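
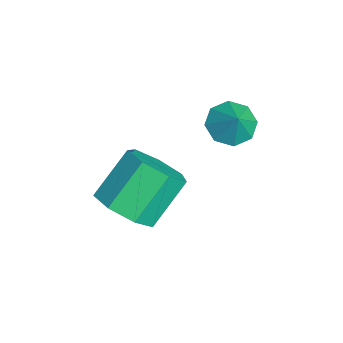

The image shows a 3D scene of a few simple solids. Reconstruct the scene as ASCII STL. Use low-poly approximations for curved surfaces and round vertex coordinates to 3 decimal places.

solid 
facet normal -0.611 -0.103 -0.785
outer loop
vertex 2.498 3.261 0.711
vertex 2.075 2.687 1.116
vertex 2.026 3.503 1.047
endloop
endfacet
facet normal 0.561 0.800 0.213
outer loop
vertex 2.498 3.261 0.711
vertex 2.026 3.503 1.047
vertex 2.705 2.793 1.924
endloop
endfacet
facet normal -0.612 -0.103 -0.784
outer loop
vertex 2.026 3.503 1.047
vertex 2.075 2.687 1.116
vertex 1.583 3.266 1.424
endloop
endfacet
facet normal 0.074 0.802 0.592
outer loop
vertex 2.026 3.503 1.047
vertex 1.583 3.266 1.424
vertex 2.705 2.793 1.924
endloop
endfacet
facet normal -0.612 -0.102 -0.784
outer loop
vertex 1.583 3.266 1.424
vertex 2.075 2.687 1.116
vertex 1.428 2.691 1.62
endloop
endfacet
facet normal -0.243 0.371 0.896
outer loop
vertex 1.583 3.266 1.424
vertex 1.428 2.691 1.62
vertex 2.705 2.793 1.924
endloop
endfacet
facet normal -0.612 -0.101 -0.785
outer loop
vertex 1.428 2.691 1.62
vertex 2.075 2.687 1.116
vertex 1.652 2.113 1.52
endloop
endfacet
facet normal -0.206 -0.244 0.948
outer loop
vertex 1.428 2.691 1.62
vertex 1.652 2.113 1.52
vertex 2.705 2.793 1.924
endloop
endfacet
facet normal -0.611 -0.102 -0.785
outer loop
vertex 1.652 2.113 1.52
vertex 2.075 2.687 1.116
vertex 2.124 1.871 1.184
endloop
endfacet
facet normal 0.163 -0.678 0.717
outer loop
vertex 1.652 2.113 1.52
vertex 2.124 1.871 1.184
vertex 2.705 2.793 1.924
endloop
endfacet
facet normal -0.611 -0.102 -0.785
outer loop
vertex 2.124 1.871 1.184
vertex 2.075 2.687 1.116
vertex 2.567 2.108 0.808
endloop
endfacet
facet normal 0.650 -0.681 0.337
outer loop
vertex 2.124 1.871 1.184
vertex 2.567 2.108 0.808
vertex 2.705 2.793 1.924
endloop
endfacet
facet normal -0.612 -0.102 -0.785
outer loop
vertex 2.567 2.108 0.808
vertex 2.075 2.687 1.116
vertex 2.722 2.684 0.612
endloop
endfacet
facet normal 0.968 -0.249 0.033
outer loop
vertex 2.567 2.108 0.808
vertex 2.722 2.684 0.612
vertex 2.705 2.793 1.924
endloop
endfacet
facet normal -0.612 -0.103 -0.784
outer loop
vertex 2.722 2.684 0.612
vertex 2.075 2.687 1.116
vertex 2.498 3.261 0.711
endloop
endfacet
facet normal 0.931 0.365 -0.018
outer loop
vertex 2.722 2.684 0.612
vertex 2.498 3.261 0.711
vertex 2.705 2.793 1.924
endloop
endfacet
facet normal 0.411 -0.584 -0.700
outer loop
vertex 3.841 -0.445 -1.688
vertex 2.849 -0.686 -2.069
vertex 3.509 0.13 -2.362
endloop
endfacet
facet normal 0.842 0.538 0.045
outer loop
vertex 3.841 -0.445 -1.688
vertex 3.509 0.13 -2.362
vertex 3.044 0.688 -0.33
endloop
endfacet
facet normal 0.842 0.538 0.045
outer loop
vertex 3.044 0.688 -0.33
vertex 3.509 0.13 -2.362
vertex 2.712 1.263 -1.004
endloop
endfacet
facet normal -0.411 0.584 0.700
outer loop
vertex 3.044 0.688 -0.33
vertex 2.712 1.263 -1.004
vertex 2.051 0.446 -0.711
endloop
endfacet
facet normal 0.411 -0.584 -0.700
outer loop
vertex 3.509 0.13 -2.362
vertex 2.849 -0.686 -2.069
vertex 2.68 0.09 -2.816
endloop
endfacet
facet normal 0.251 0.811 -0.529
outer loop
vertex 3.509 0.13 -2.362
vertex 2.68 0.09 -2.816
vertex 2.712 1.263 -1.004
endloop
endfacet
facet normal 0.249 0.811 -0.529
outer loop
vertex 2.712 1.263 -1.004
vertex 2.68 0.09 -2.816
vertex 1.882 1.222 -1.457
endloop
endfacet
facet normal -0.411 0.584 0.700
outer loop
vertex 2.712 1.263 -1.004
vertex 1.882 1.222 -1.457
vertex 2.051 0.446 -0.711
endloop
endfacet
facet normal 0.411 -0.584 -0.700
outer loop
vertex 2.68 0.09 -2.816
vertex 2.849 -0.686 -2.069
vertex 1.978 -0.535 -2.707
endloop
endfacet
facet normal -0.530 0.472 -0.704
outer loop
vertex 2.68 0.09 -2.816
vertex 1.978 -0.535 -2.707
vertex 1.882 1.222 -1.457
endloop
endfacet
facet normal -0.529 0.473 -0.705
outer loop
vertex 1.882 1.222 -1.457
vertex 1.978 -0.535 -2.707
vertex 1.18 0.598 -1.349
endloop
endfacet
facet normal -0.411 0.584 0.700
outer loop
vertex 1.882 1.222 -1.457
vertex 1.18 0.598 -1.349
vertex 2.051 0.446 -0.711
endloop
endfacet
facet normal 0.412 -0.584 -0.700
outer loop
vertex 1.978 -0.535 -2.707
vertex 2.849 -0.686 -2.069
vertex 1.932 -1.274 -2.118
endloop
endfacet
facet normal -0.910 -0.222 -0.350
outer loop
vertex 1.978 -0.535 -2.707
vertex 1.932 -1.274 -2.118
vertex 1.18 0.598 -1.349
endloop
endfacet
facet normal -0.910 -0.222 -0.350
outer loop
vertex 1.18 0.598 -1.349
vertex 1.932 -1.274 -2.118
vertex 1.134 -0.141 -0.76
endloop
endfacet
facet normal -0.411 0.584 0.700
outer loop
vertex 1.18 0.598 -1.349
vertex 1.134 -0.141 -0.76
vertex 2.051 0.446 -0.711
endloop
endfacet
facet normal 0.412 -0.584 -0.700
outer loop
vertex 1.932 -1.274 -2.118
vertex 2.849 -0.686 -2.069
vertex 2.576 -1.57 -1.492
endloop
endfacet
facet normal -0.606 -0.749 0.269
outer loop
vertex 1.932 -1.274 -2.118
vertex 2.576 -1.57 -1.492
vertex 1.134 -0.141 -0.76
endloop
endfacet
facet normal -0.605 -0.749 0.270
outer loop
vertex 1.134 -0.141 -0.76
vertex 2.576 -1.57 -1.492
vertex 1.779 -0.437 -0.134
endloop
endfacet
facet normal -0.411 0.584 0.700
outer loop
vertex 1.134 -0.141 -0.76
vertex 1.779 -0.437 -0.134
vertex 2.051 0.446 -0.711
endloop
endfacet
facet normal 0.411 -0.584 -0.700
outer loop
vertex 2.576 -1.57 -1.492
vertex 2.849 -0.686 -2.069
vertex 3.426 -1.201 -1.301
endloop
endfacet
facet normal 0.155 -0.712 0.685
outer loop
vertex 2.576 -1.57 -1.492
vertex 3.426 -1.201 -1.301
vertex 1.779 -0.437 -0.134
endloop
endfacet
facet normal 0.155 -0.712 0.685
outer loop
vertex 1.779 -0.437 -0.134
vertex 3.426 -1.201 -1.301
vertex 2.628 -0.068 0.057
endloop
endfacet
facet normal -0.411 0.584 0.700
outer loop
vertex 1.779 -0.437 -0.134
vertex 2.628 -0.068 0.057
vertex 2.051 0.446 -0.711
endloop
endfacet
facet normal 0.411 -0.584 -0.700
outer loop
vertex 3.426 -1.201 -1.301
vertex 2.849 -0.686 -2.069
vertex 3.841 -0.445 -1.688
endloop
endfacet
facet normal 0.799 -0.139 0.585
outer loop
vertex 3.426 -1.201 -1.301
vertex 3.841 -0.445 -1.688
vertex 2.628 -0.068 0.057
endloop
endfacet
facet normal 0.799 -0.140 0.585
outer loop
vertex 2.628 -0.068 0.057
vertex 3.841 -0.445 -1.688
vertex 3.044 0.688 -0.33
endloop
endfacet
facet normal -0.411 0.584 0.700
outer loop
vertex 2.628 -0.068 0.057
vertex 3.044 0.688 -0.33
vertex 2.051 0.446 -0.711
endloop
endfacet

endsolid


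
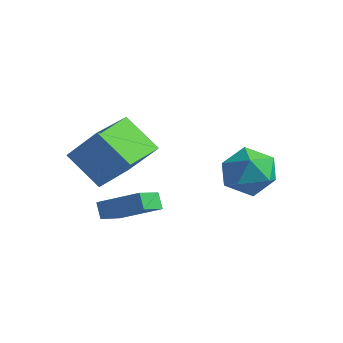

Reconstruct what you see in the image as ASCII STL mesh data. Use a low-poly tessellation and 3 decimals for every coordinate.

solid 
facet normal -0.768 -0.079 0.635
outer loop
vertex 0.413 -3.696 4.238
vertex 0.006 -1.597 4.008
vertex -0.797 -4.097 2.724
endloop
endfacet
facet normal 0.189 -0.976 0.107
outer loop
vertex 0.694 -3.943 1.492
vertex 0.413 -3.696 4.238
vertex -0.797 -4.097 2.724
endloop
endfacet
facet normal -0.769 -0.079 0.635
outer loop
vertex -0.797 -4.097 2.724
vertex 0.006 -1.597 4.008
vertex -1.204 -1.998 2.493
endloop
endfacet
facet normal -0.611 -0.203 -0.765
outer loop
vertex -1.204 -1.998 2.493
vertex 0.694 -3.943 1.492
vertex -0.797 -4.097 2.724
endloop
endfacet
facet normal 0.611 0.202 0.765
outer loop
vertex 0.413 -3.696 4.238
vertex 1.497 -1.443 2.776
vertex 0.006 -1.597 4.008
endloop
endfacet
facet normal 0.189 -0.976 0.107
outer loop
vertex 1.904 -3.542 3.007
vertex 0.413 -3.696 4.238
vertex 0.694 -3.943 1.492
endloop
endfacet
facet normal 0.611 0.203 0.765
outer loop
vertex 1.904 -3.542 3.007
vertex 1.497 -1.443 2.776
vertex 0.413 -3.696 4.238
endloop
endfacet
facet normal -0.189 0.976 -0.107
outer loop
vertex 0.006 -1.597 4.008
vertex 1.497 -1.443 2.776
vertex -1.204 -1.998 2.493
endloop
endfacet
facet normal -0.611 -0.202 -0.765
outer loop
vertex 0.287 -1.844 1.262
vertex 0.694 -3.943 1.492
vertex -1.204 -1.998 2.493
endloop
endfacet
facet normal -0.189 0.976 -0.107
outer loop
vertex -1.204 -1.998 2.493
vertex 1.497 -1.443 2.776
vertex 0.287 -1.844 1.262
endloop
endfacet
facet normal 0.769 0.079 -0.635
outer loop
vertex 0.287 -1.844 1.262
vertex 1.904 -3.542 3.007
vertex 0.694 -3.943 1.492
endloop
endfacet
facet normal 0.768 0.079 -0.635
outer loop
vertex 1.497 -1.443 2.776
vertex 1.904 -3.542 3.007
vertex 0.287 -1.844 1.262
endloop
endfacet
facet normal -0.555 0.332 0.763
outer loop
vertex 0.264 -3.646 0.309
vertex 1.845 -2.977 1.168
vertex 0.091 -2.358 -0.377
endloop
endfacet
facet normal -0.824 -0.349 -0.447
outer loop
vertex 0.535 -2.623 -0.988
vertex 0.264 -3.646 0.309
vertex 0.091 -2.358 -0.377
endloop
endfacet
facet normal -0.555 0.332 0.763
outer loop
vertex 0.091 -2.358 -0.377
vertex 1.845 -2.977 1.168
vertex 1.672 -1.688 0.481
endloop
endfacet
facet normal -0.118 0.877 -0.466
outer loop
vertex 1.672 -1.688 0.481
vertex 0.535 -2.623 -0.988
vertex 0.091 -2.358 -0.377
endloop
endfacet
facet normal 0.118 -0.877 0.466
outer loop
vertex 0.264 -3.646 0.309
vertex 2.289 -3.242 0.557
vertex 1.845 -2.977 1.168
endloop
endfacet
facet normal -0.824 -0.349 -0.447
outer loop
vertex 0.708 -3.912 -0.301
vertex 0.264 -3.646 0.309
vertex 0.535 -2.623 -0.988
endloop
endfacet
facet normal 0.118 -0.876 0.468
outer loop
vertex 0.708 -3.912 -0.301
vertex 2.289 -3.242 0.557
vertex 0.264 -3.646 0.309
endloop
endfacet
facet normal 0.824 0.349 0.447
outer loop
vertex 1.845 -2.977 1.168
vertex 2.289 -3.242 0.557
vertex 1.672 -1.688 0.481
endloop
endfacet
facet normal -0.117 0.876 -0.467
outer loop
vertex 2.116 -1.954 -0.129
vertex 0.535 -2.623 -0.988
vertex 1.672 -1.688 0.481
endloop
endfacet
facet normal 0.824 0.349 0.447
outer loop
vertex 1.672 -1.688 0.481
vertex 2.289 -3.242 0.557
vertex 2.116 -1.954 -0.129
endloop
endfacet
facet normal 0.555 -0.332 -0.763
outer loop
vertex 2.116 -1.954 -0.129
vertex 0.708 -3.912 -0.301
vertex 0.535 -2.623 -0.988
endloop
endfacet
facet normal 0.555 -0.332 -0.763
outer loop
vertex 2.289 -3.242 0.557
vertex 0.708 -3.912 -0.301
vertex 2.116 -1.954 -0.129
endloop
endfacet
facet normal -0.074 0.791 0.608
outer loop
vertex 3.494 2.314 1.178
vertex 3.296 1.55 2.148
vertex 4.462 1.889 1.848
endloop
endfacet
facet normal 0.365 0.929 0.062
outer loop
vertex 3.494 2.314 1.178
vertex 4.462 1.889 1.848
vertex 4.54 1.942 0.6
endloop
endfacet
facet normal -0.002 0.839 -0.544
outer loop
vertex 3.494 2.314 1.178
vertex 4.54 1.942 0.6
vertex 3.422 1.635 0.13
endloop
endfacet
facet normal -0.667 0.645 -0.372
outer loop
vertex 3.494 2.314 1.178
vertex 3.422 1.635 0.13
vertex 2.653 1.392 1.086
endloop
endfacet
facet normal -0.712 0.615 0.339
outer loop
vertex 3.494 2.314 1.178
vertex 2.653 1.392 1.086
vertex 3.296 1.55 2.148
endloop
endfacet
facet normal 0.891 0.447 0.075
outer loop
vertex 4.54 1.942 0.6
vertex 4.462 1.889 1.848
vertex 4.987 0.948 1.214
endloop
endfacet
facet normal 0.182 0.223 0.958
outer loop
vertex 4.462 1.889 1.848
vertex 3.296 1.55 2.148
vertex 4.218 0.705 2.17
endloop
endfacet
facet normal -0.850 -0.059 0.523
outer loop
vertex 3.296 1.55 2.148
vertex 2.653 1.392 1.086
vertex 3.1 0.398 1.7
endloop
endfacet
facet normal -0.778 -0.011 -0.628
outer loop
vertex 2.653 1.392 1.086
vertex 3.422 1.635 0.13
vertex 3.178 0.451 0.452
endloop
endfacet
facet normal 0.298 0.302 -0.906
outer loop
vertex 3.422 1.635 0.13
vertex 4.54 1.942 0.6
vertex 4.344 0.79 0.152
endloop
endfacet
facet normal 0.667 -0.645 0.372
outer loop
vertex 4.146 0.026 1.122
vertex 4.987 0.948 1.214
vertex 4.218 0.705 2.17
endloop
endfacet
facet normal 0.002 -0.839 0.544
outer loop
vertex 4.146 0.026 1.122
vertex 4.218 0.705 2.17
vertex 3.1 0.398 1.7
endloop
endfacet
facet normal -0.365 -0.929 -0.062
outer loop
vertex 4.146 0.026 1.122
vertex 3.1 0.398 1.7
vertex 3.178 0.451 0.452
endloop
endfacet
facet normal 0.074 -0.791 -0.608
outer loop
vertex 4.146 0.026 1.122
vertex 3.178 0.451 0.452
vertex 4.344 0.79 0.152
endloop
endfacet
facet normal 0.712 -0.615 -0.339
outer loop
vertex 4.146 0.026 1.122
vertex 4.344 0.79 0.152
vertex 4.987 0.948 1.214
endloop
endfacet
facet normal 0.778 0.011 0.628
outer loop
vertex 4.218 0.705 2.17
vertex 4.987 0.948 1.214
vertex 4.462 1.889 1.848
endloop
endfacet
facet normal -0.298 -0.302 0.906
outer loop
vertex 3.1 0.398 1.7
vertex 4.218 0.705 2.17
vertex 3.296 1.55 2.148
endloop
endfacet
facet normal -0.891 -0.447 -0.075
outer loop
vertex 3.178 0.451 0.452
vertex 3.1 0.398 1.7
vertex 2.653 1.392 1.086
endloop
endfacet
facet normal -0.182 -0.223 -0.958
outer loop
vertex 4.344 0.79 0.152
vertex 3.178 0.451 0.452
vertex 3.422 1.635 0.13
endloop
endfacet
facet normal 0.850 0.059 -0.523
outer loop
vertex 4.987 0.948 1.214
vertex 4.344 0.79 0.152
vertex 4.54 1.942 0.6
endloop
endfacet

endsolid


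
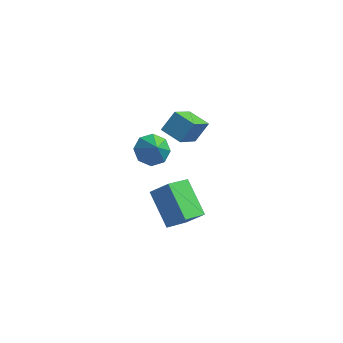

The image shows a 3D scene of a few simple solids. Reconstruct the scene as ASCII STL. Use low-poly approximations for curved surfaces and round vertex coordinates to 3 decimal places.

solid 
facet normal -0.721 -0.048 -0.692
outer loop
vertex 1.647 2.366 -1.429
vertex 2.283 3.543 -2.174
vertex 2.785 1.059 -2.524
endloop
endfacet
facet normal -0.416 -0.769 0.486
outer loop
vertex 3.657 1.117 -1.686
vertex 1.647 2.366 -1.429
vertex 2.785 1.059 -2.524
endloop
endfacet
facet normal -0.720 -0.048 -0.692
outer loop
vertex 2.785 1.059 -2.524
vertex 2.283 3.543 -2.174
vertex 3.421 2.235 -3.268
endloop
endfacet
facet normal 0.555 -0.638 -0.534
outer loop
vertex 3.421 2.235 -3.268
vertex 3.657 1.117 -1.686
vertex 2.785 1.059 -2.524
endloop
endfacet
facet normal -0.555 0.638 0.534
outer loop
vertex 1.647 2.366 -1.429
vertex 3.155 3.601 -1.336
vertex 2.283 3.543 -2.174
endloop
endfacet
facet normal -0.415 -0.768 0.487
outer loop
vertex 2.519 2.425 -0.592
vertex 1.647 2.366 -1.429
vertex 3.657 1.117 -1.686
endloop
endfacet
facet normal -0.555 0.638 0.534
outer loop
vertex 2.519 2.425 -0.592
vertex 3.155 3.601 -1.336
vertex 1.647 2.366 -1.429
endloop
endfacet
facet normal 0.416 0.769 -0.486
outer loop
vertex 2.283 3.543 -2.174
vertex 3.155 3.601 -1.336
vertex 3.421 2.235 -3.268
endloop
endfacet
facet normal 0.555 -0.638 -0.534
outer loop
vertex 4.293 2.294 -2.431
vertex 3.657 1.117 -1.686
vertex 3.421 2.235 -3.268
endloop
endfacet
facet normal 0.415 0.769 -0.486
outer loop
vertex 3.421 2.235 -3.268
vertex 3.155 3.601 -1.336
vertex 4.293 2.294 -2.431
endloop
endfacet
facet normal 0.721 0.048 0.692
outer loop
vertex 4.293 2.294 -2.431
vertex 2.519 2.425 -0.592
vertex 3.657 1.117 -1.686
endloop
endfacet
facet normal 0.721 0.048 0.692
outer loop
vertex 3.155 3.601 -1.336
vertex 2.519 2.425 -0.592
vertex 4.293 2.294 -2.431
endloop
endfacet
facet normal -0.417 -0.576 -0.703
outer loop
vertex 3.1 2.363 2.932
vertex 2.088 2.808 3.167
vertex 3.433 3.89 1.484
endloop
endfacet
facet normal 0.896 -0.393 -0.209
outer loop
vertex 3.912 4.552 2.293
vertex 3.1 2.363 2.932
vertex 3.433 3.89 1.484
endloop
endfacet
facet normal -0.416 -0.576 -0.703
outer loop
vertex 3.433 3.89 1.484
vertex 2.088 2.808 3.167
vertex 2.421 4.334 1.719
endloop
endfacet
facet normal 0.157 0.717 -0.679
outer loop
vertex 2.421 4.334 1.719
vertex 3.912 4.552 2.293
vertex 3.433 3.89 1.484
endloop
endfacet
facet normal -0.157 -0.717 0.680
outer loop
vertex 3.1 2.363 2.932
vertex 2.567 3.47 3.976
vertex 2.088 2.808 3.167
endloop
endfacet
facet normal 0.896 -0.393 -0.208
outer loop
vertex 3.579 3.026 3.741
vertex 3.1 2.363 2.932
vertex 3.912 4.552 2.293
endloop
endfacet
facet normal -0.156 -0.716 0.680
outer loop
vertex 3.579 3.026 3.741
vertex 2.567 3.47 3.976
vertex 3.1 2.363 2.932
endloop
endfacet
facet normal -0.896 0.393 0.208
outer loop
vertex 2.088 2.808 3.167
vertex 2.567 3.47 3.976
vertex 2.421 4.334 1.719
endloop
endfacet
facet normal 0.157 0.716 -0.680
outer loop
vertex 2.9 4.997 2.528
vertex 3.912 4.552 2.293
vertex 2.421 4.334 1.719
endloop
endfacet
facet normal -0.896 0.393 0.208
outer loop
vertex 2.421 4.334 1.719
vertex 2.567 3.47 3.976
vertex 2.9 4.997 2.528
endloop
endfacet
facet normal 0.417 0.576 0.703
outer loop
vertex 2.9 4.997 2.528
vertex 3.579 3.026 3.741
vertex 3.912 4.552 2.293
endloop
endfacet
facet normal 0.416 0.576 0.703
outer loop
vertex 2.567 3.47 3.976
vertex 3.579 3.026 3.741
vertex 2.9 4.997 2.528
endloop
endfacet
facet normal -0.334 0.510 -0.793
outer loop
vertex 2.781 0.753 3.031
vertex 2.135 1.038 3.486
vertex 2.915 1.306 3.33
endloop
endfacet
facet normal 0.951 -0.290 0.111
outer loop
vertex 2.781 0.753 3.031
vertex 2.915 1.306 3.33
vertex 2.525 0.442 4.414
endloop
endfacet
facet normal -0.334 0.509 -0.793
outer loop
vertex 2.915 1.306 3.33
vertex 2.135 1.038 3.486
vertex 2.592 1.702 3.72
endloop
endfacet
facet normal 0.849 0.219 0.480
outer loop
vertex 2.915 1.306 3.33
vertex 2.592 1.702 3.72
vertex 2.525 0.442 4.414
endloop
endfacet
facet normal -0.334 0.509 -0.793
outer loop
vertex 2.592 1.702 3.72
vertex 2.135 1.038 3.486
vertex 2.001 1.709 3.973
endloop
endfacet
facet normal 0.359 0.436 0.826
outer loop
vertex 2.592 1.702 3.72
vertex 2.001 1.709 3.973
vertex 2.525 0.442 4.414
endloop
endfacet
facet normal -0.334 0.509 -0.793
outer loop
vertex 2.001 1.709 3.973
vertex 2.135 1.038 3.486
vertex 1.488 1.323 3.941
endloop
endfacet
facet normal -0.234 0.232 0.944
outer loop
vertex 2.001 1.709 3.973
vertex 1.488 1.323 3.941
vertex 2.525 0.442 4.414
endloop
endfacet
facet normal -0.333 0.510 -0.793
outer loop
vertex 1.488 1.323 3.941
vertex 2.135 1.038 3.486
vertex 1.354 0.77 3.642
endloop
endfacet
facet normal -0.582 -0.273 0.766
outer loop
vertex 1.488 1.323 3.941
vertex 1.354 0.77 3.642
vertex 2.525 0.442 4.414
endloop
endfacet
facet normal -0.333 0.509 -0.793
outer loop
vertex 1.354 0.77 3.642
vertex 2.135 1.038 3.486
vertex 1.677 0.374 3.252
endloop
endfacet
facet normal -0.480 -0.782 0.396
outer loop
vertex 1.354 0.77 3.642
vertex 1.677 0.374 3.252
vertex 2.525 0.442 4.414
endloop
endfacet
facet normal -0.334 0.510 -0.793
outer loop
vertex 1.677 0.374 3.252
vertex 2.135 1.038 3.486
vertex 2.268 0.367 2.999
endloop
endfacet
facet normal 0.010 -0.999 0.051
outer loop
vertex 1.677 0.374 3.252
vertex 2.268 0.367 2.999
vertex 2.525 0.442 4.414
endloop
endfacet
facet normal -0.334 0.509 -0.793
outer loop
vertex 2.268 0.367 2.999
vertex 2.135 1.038 3.486
vertex 2.781 0.753 3.031
endloop
endfacet
facet normal 0.603 -0.795 -0.067
outer loop
vertex 2.268 0.367 2.999
vertex 2.781 0.753 3.031
vertex 2.525 0.442 4.414
endloop
endfacet

endsolid


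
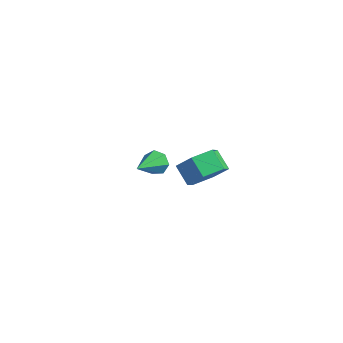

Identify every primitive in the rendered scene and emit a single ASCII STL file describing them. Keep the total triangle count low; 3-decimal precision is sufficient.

solid 
facet normal 0.765 -0.234 -0.599
outer loop
vertex 3.65 -1.516 2.457
vertex 2.962 -1.753 1.671
vertex 3.343 -0.757 1.768
endloop
endfacet
facet normal 0.576 0.665 0.476
outer loop
vertex 3.65 -1.516 2.457
vertex 3.343 -0.757 1.768
vertex 2.785 -1.251 3.134
endloop
endfacet
facet normal 0.576 0.665 0.476
outer loop
vertex 2.785 -1.251 3.134
vertex 3.343 -0.757 1.768
vertex 2.478 -0.492 2.445
endloop
endfacet
facet normal -0.765 0.234 0.599
outer loop
vertex 2.785 -1.251 3.134
vertex 2.478 -0.492 2.445
vertex 2.098 -1.487 2.349
endloop
endfacet
facet normal 0.766 -0.235 -0.599
outer loop
vertex 3.343 -0.757 1.768
vertex 2.962 -1.753 1.671
vertex 2.656 -0.993 0.982
endloop
endfacet
facet normal 0.040 0.947 -0.319
outer loop
vertex 3.343 -0.757 1.768
vertex 2.656 -0.993 0.982
vertex 2.478 -0.492 2.445
endloop
endfacet
facet normal 0.040 0.947 -0.319
outer loop
vertex 2.478 -0.492 2.445
vertex 2.656 -0.993 0.982
vertex 1.791 -0.728 1.66
endloop
endfacet
facet normal -0.765 0.234 0.599
outer loop
vertex 2.478 -0.492 2.445
vertex 1.791 -0.728 1.66
vertex 2.098 -1.487 2.349
endloop
endfacet
facet normal 0.765 -0.235 -0.599
outer loop
vertex 2.656 -0.993 0.982
vertex 2.962 -1.753 1.671
vertex 2.275 -1.989 0.886
endloop
endfacet
facet normal -0.537 0.282 -0.795
outer loop
vertex 2.656 -0.993 0.982
vertex 2.275 -1.989 0.886
vertex 1.791 -0.728 1.66
endloop
endfacet
facet normal -0.536 0.283 -0.796
outer loop
vertex 1.791 -0.728 1.66
vertex 2.275 -1.989 0.886
vertex 1.41 -1.724 1.563
endloop
endfacet
facet normal -0.765 0.234 0.599
outer loop
vertex 1.791 -0.728 1.66
vertex 1.41 -1.724 1.563
vertex 2.098 -1.487 2.349
endloop
endfacet
facet normal 0.765 -0.234 -0.599
outer loop
vertex 2.275 -1.989 0.886
vertex 2.962 -1.753 1.671
vertex 2.582 -2.748 1.575
endloop
endfacet
facet normal -0.576 -0.665 -0.476
outer loop
vertex 2.275 -1.989 0.886
vertex 2.582 -2.748 1.575
vertex 1.41 -1.724 1.563
endloop
endfacet
facet normal -0.576 -0.665 -0.476
outer loop
vertex 1.41 -1.724 1.563
vertex 2.582 -2.748 1.575
vertex 1.717 -2.483 2.252
endloop
endfacet
facet normal -0.765 0.234 0.599
outer loop
vertex 1.41 -1.724 1.563
vertex 1.717 -2.483 2.252
vertex 2.098 -1.487 2.349
endloop
endfacet
facet normal 0.765 -0.234 -0.599
outer loop
vertex 2.582 -2.748 1.575
vertex 2.962 -1.753 1.671
vertex 3.269 -2.512 2.36
endloop
endfacet
facet normal -0.040 -0.947 0.320
outer loop
vertex 2.582 -2.748 1.575
vertex 3.269 -2.512 2.36
vertex 1.717 -2.483 2.252
endloop
endfacet
facet normal -0.040 -0.947 0.319
outer loop
vertex 1.717 -2.483 2.252
vertex 3.269 -2.512 2.36
vertex 2.404 -2.247 3.038
endloop
endfacet
facet normal -0.766 0.235 0.599
outer loop
vertex 1.717 -2.483 2.252
vertex 2.404 -2.247 3.038
vertex 2.098 -1.487 2.349
endloop
endfacet
facet normal 0.765 -0.234 -0.599
outer loop
vertex 3.269 -2.512 2.36
vertex 2.962 -1.753 1.671
vertex 3.65 -1.516 2.457
endloop
endfacet
facet normal 0.537 -0.283 0.795
outer loop
vertex 3.269 -2.512 2.36
vertex 3.65 -1.516 2.457
vertex 2.404 -2.247 3.038
endloop
endfacet
facet normal 0.536 -0.282 0.796
outer loop
vertex 2.404 -2.247 3.038
vertex 3.65 -1.516 2.457
vertex 2.785 -1.251 3.134
endloop
endfacet
facet normal -0.765 0.235 0.599
outer loop
vertex 2.404 -2.247 3.038
vertex 2.785 -1.251 3.134
vertex 2.098 -1.487 2.349
endloop
endfacet
facet normal -0.129 0.899 -0.419
outer loop
vertex -3.069 2.588 -2.873
vertex -3.382 2.273 -3.452
vertex -3.697 2.514 -2.839
endloop
endfacet
facet normal 0.041 0.108 0.993
outer loop
vertex -3.069 2.588 -2.873
vertex -3.697 2.514 -2.839
vertex -3.138 0.547 -2.648
endloop
endfacet
facet normal -0.128 0.899 -0.419
outer loop
vertex -3.697 2.514 -2.839
vertex -3.382 2.273 -3.452
vertex -4.088 2.259 -3.267
endloop
endfacet
facet normal -0.693 -0.128 0.709
outer loop
vertex -3.697 2.514 -2.839
vertex -4.088 2.259 -3.267
vertex -3.138 0.547 -2.648
endloop
endfacet
facet normal -0.127 0.900 -0.418
outer loop
vertex -4.088 2.259 -3.267
vertex -3.382 2.273 -3.452
vertex -3.948 2.015 -3.835
endloop
endfacet
facet normal -0.873 -0.487 -0.006
outer loop
vertex -4.088 2.259 -3.267
vertex -3.948 2.015 -3.835
vertex -3.138 0.547 -2.648
endloop
endfacet
facet normal -0.127 0.899 -0.418
outer loop
vertex -3.948 2.015 -3.835
vertex -3.382 2.273 -3.452
vertex -3.382 1.965 -4.114
endloop
endfacet
facet normal -0.365 -0.699 -0.615
outer loop
vertex -3.948 2.015 -3.835
vertex -3.382 1.965 -4.114
vertex -3.138 0.547 -2.648
endloop
endfacet
facet normal -0.127 0.899 -0.418
outer loop
vertex -3.382 1.965 -4.114
vertex -3.382 2.273 -3.452
vertex -2.816 2.147 -3.895
endloop
endfacet
facet normal 0.449 -0.604 -0.659
outer loop
vertex -3.382 1.965 -4.114
vertex -2.816 2.147 -3.895
vertex -3.138 0.547 -2.648
endloop
endfacet
facet normal -0.128 0.899 -0.419
outer loop
vertex -2.816 2.147 -3.895
vertex -3.382 2.273 -3.452
vertex -2.677 2.424 -3.343
endloop
endfacet
facet normal 0.956 -0.273 -0.104
outer loop
vertex -2.816 2.147 -3.895
vertex -2.677 2.424 -3.343
vertex -3.138 0.547 -2.648
endloop
endfacet
facet normal -0.128 0.899 -0.420
outer loop
vertex -2.677 2.424 -3.343
vertex -3.382 2.273 -3.452
vertex -3.069 2.588 -2.873
endloop
endfacet
facet normal 0.775 0.043 0.631
outer loop
vertex -2.677 2.424 -3.343
vertex -3.069 2.588 -2.873
vertex -3.138 0.547 -2.648
endloop
endfacet

endsolid


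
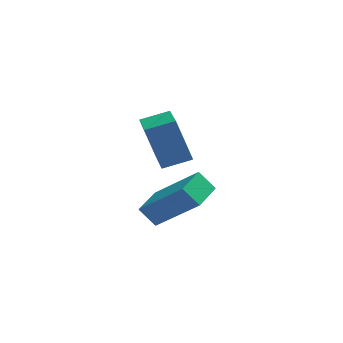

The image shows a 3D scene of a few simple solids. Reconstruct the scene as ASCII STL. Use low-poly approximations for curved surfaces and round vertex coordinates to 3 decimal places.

solid 
facet normal -0.936 -0.211 -0.283
outer loop
vertex -1.499 2.602 4.732
vertex -1.732 4.192 4.317
vertex -0.916 2.252 3.066
endloop
endfacet
facet normal 0.140 -0.958 0.250
outer loop
vertex 0.132 2.488 3.383
vertex -1.499 2.602 4.732
vertex -0.916 2.252 3.066
endloop
endfacet
facet normal -0.936 -0.211 -0.283
outer loop
vertex -0.916 2.252 3.066
vertex -1.732 4.192 4.317
vertex -1.149 3.842 2.65
endloop
endfacet
facet normal 0.324 -0.195 -0.926
outer loop
vertex -1.149 3.842 2.65
vertex 0.132 2.488 3.383
vertex -0.916 2.252 3.066
endloop
endfacet
facet normal -0.324 0.194 0.926
outer loop
vertex -1.499 2.602 4.732
vertex -0.684 4.428 4.634
vertex -1.732 4.192 4.317
endloop
endfacet
facet normal 0.140 -0.958 0.250
outer loop
vertex -0.451 2.838 5.05
vertex -1.499 2.602 4.732
vertex 0.132 2.488 3.383
endloop
endfacet
facet normal -0.325 0.195 0.926
outer loop
vertex -0.451 2.838 5.05
vertex -0.684 4.428 4.634
vertex -1.499 2.602 4.732
endloop
endfacet
facet normal -0.140 0.958 -0.250
outer loop
vertex -1.732 4.192 4.317
vertex -0.684 4.428 4.634
vertex -1.149 3.842 2.65
endloop
endfacet
facet normal 0.325 -0.194 -0.926
outer loop
vertex -0.101 4.078 2.968
vertex 0.132 2.488 3.383
vertex -1.149 3.842 2.65
endloop
endfacet
facet normal -0.140 0.958 -0.250
outer loop
vertex -1.149 3.842 2.65
vertex -0.684 4.428 4.634
vertex -0.101 4.078 2.968
endloop
endfacet
facet normal 0.936 0.211 0.283
outer loop
vertex -0.101 4.078 2.968
vertex -0.451 2.838 5.05
vertex 0.132 2.488 3.383
endloop
endfacet
facet normal 0.936 0.211 0.283
outer loop
vertex -0.684 4.428 4.634
vertex -0.451 2.838 5.05
vertex -0.101 4.078 2.968
endloop
endfacet
facet normal -0.660 0.329 -0.676
outer loop
vertex -1.605 -0.226 2.653
vertex -1.099 0.926 2.72
vertex -1.052 -0.431 2.013
endloop
endfacet
facet normal -0.401 -0.914 -0.054
outer loop
vertex 0.379 -1.146 3.48
vertex -1.605 -0.226 2.653
vertex -1.052 -0.431 2.013
endloop
endfacet
facet normal -0.659 0.329 -0.676
outer loop
vertex -1.052 -0.431 2.013
vertex -1.099 0.926 2.72
vertex -0.546 0.721 2.081
endloop
endfacet
facet normal 0.636 -0.236 -0.735
outer loop
vertex -0.546 0.721 2.081
vertex 0.379 -1.146 3.48
vertex -1.052 -0.431 2.013
endloop
endfacet
facet normal -0.635 0.236 0.735
outer loop
vertex -1.605 -0.226 2.653
vertex 0.332 0.211 4.187
vertex -1.099 0.926 2.72
endloop
endfacet
facet normal -0.401 -0.914 -0.054
outer loop
vertex -0.174 -0.941 4.119
vertex -1.605 -0.226 2.653
vertex 0.379 -1.146 3.48
endloop
endfacet
facet normal -0.635 0.236 0.735
outer loop
vertex -0.174 -0.941 4.119
vertex 0.332 0.211 4.187
vertex -1.605 -0.226 2.653
endloop
endfacet
facet normal 0.401 0.914 0.054
outer loop
vertex -1.099 0.926 2.72
vertex 0.332 0.211 4.187
vertex -0.546 0.721 2.081
endloop
endfacet
facet normal 0.635 -0.236 -0.735
outer loop
vertex 0.885 0.006 3.547
vertex 0.379 -1.146 3.48
vertex -0.546 0.721 2.081
endloop
endfacet
facet normal 0.401 0.914 0.054
outer loop
vertex -0.546 0.721 2.081
vertex 0.332 0.211 4.187
vertex 0.885 0.006 3.547
endloop
endfacet
facet normal 0.659 -0.329 0.676
outer loop
vertex 0.885 0.006 3.547
vertex -0.174 -0.941 4.119
vertex 0.379 -1.146 3.48
endloop
endfacet
facet normal 0.660 -0.330 0.676
outer loop
vertex 0.332 0.211 4.187
vertex -0.174 -0.941 4.119
vertex 0.885 0.006 3.547
endloop
endfacet

endsolid


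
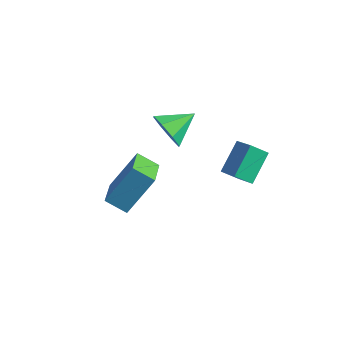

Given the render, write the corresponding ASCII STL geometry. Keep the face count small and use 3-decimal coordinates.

solid 
facet normal -0.493 0.785 -0.375
outer loop
vertex -3.093 -1.322 -1.168
vertex -2.571 -0.247 0.398
vertex -2.248 -1.024 -1.655
endloop
endfacet
facet normal -0.265 -0.546 -0.795
outer loop
vertex -1.489 -2.233 -1.078
vertex -3.093 -1.322 -1.168
vertex -2.248 -1.024 -1.655
endloop
endfacet
facet normal -0.493 0.785 -0.375
outer loop
vertex -2.248 -1.024 -1.655
vertex -2.571 -0.247 0.398
vertex -1.726 0.051 -0.089
endloop
endfacet
facet normal 0.829 0.293 -0.477
outer loop
vertex -1.726 0.051 -0.089
vertex -1.489 -2.233 -1.078
vertex -2.248 -1.024 -1.655
endloop
endfacet
facet normal -0.829 -0.293 0.477
outer loop
vertex -3.093 -1.322 -1.168
vertex -1.812 -1.456 0.975
vertex -2.571 -0.247 0.398
endloop
endfacet
facet normal -0.265 -0.546 -0.795
outer loop
vertex -2.334 -2.531 -0.591
vertex -3.093 -1.322 -1.168
vertex -1.489 -2.233 -1.078
endloop
endfacet
facet normal -0.829 -0.293 0.477
outer loop
vertex -2.334 -2.531 -0.591
vertex -1.812 -1.456 0.975
vertex -3.093 -1.322 -1.168
endloop
endfacet
facet normal 0.265 0.546 0.795
outer loop
vertex -2.571 -0.247 0.398
vertex -1.812 -1.456 0.975
vertex -1.726 0.051 -0.089
endloop
endfacet
facet normal 0.829 0.293 -0.477
outer loop
vertex -0.967 -1.158 0.488
vertex -1.489 -2.233 -1.078
vertex -1.726 0.051 -0.089
endloop
endfacet
facet normal 0.265 0.546 0.795
outer loop
vertex -1.726 0.051 -0.089
vertex -1.812 -1.456 0.975
vertex -0.967 -1.158 0.488
endloop
endfacet
facet normal 0.493 -0.785 0.375
outer loop
vertex -0.967 -1.158 0.488
vertex -2.334 -2.531 -0.591
vertex -1.489 -2.233 -1.078
endloop
endfacet
facet normal 0.493 -0.785 0.375
outer loop
vertex -1.812 -1.456 0.975
vertex -2.334 -2.531 -0.591
vertex -0.967 -1.158 0.488
endloop
endfacet
facet normal -0.345 -0.866 -0.363
outer loop
vertex -2.95 2.861 -2.101
vertex -3.528 2.777 -1.351
vertex -3.6 3.167 -2.214
endloop
endfacet
facet normal 0.425 0.682 -0.596
outer loop
vertex -2.95 2.861 -2.101
vertex -3.6 3.167 -2.214
vertex -3.032 4.023 -0.829
endloop
endfacet
facet normal -0.344 -0.866 -0.363
outer loop
vertex -3.6 3.167 -2.214
vertex -3.528 2.777 -1.351
vertex -4.207 3.244 -1.822
endloop
endfacet
facet normal -0.187 0.868 -0.460
outer loop
vertex -3.6 3.167 -2.214
vertex -4.207 3.244 -1.822
vertex -3.032 4.023 -0.829
endloop
endfacet
facet normal -0.344 -0.866 -0.363
outer loop
vertex -4.207 3.244 -1.822
vertex -3.528 2.777 -1.351
vertex -4.417 3.048 -1.155
endloop
endfacet
facet normal -0.583 0.810 0.054
outer loop
vertex -4.207 3.244 -1.822
vertex -4.417 3.048 -1.155
vertex -3.032 4.023 -0.829
endloop
endfacet
facet normal -0.344 -0.866 -0.364
outer loop
vertex -4.417 3.048 -1.155
vertex -3.528 2.777 -1.351
vertex -4.106 2.692 -0.602
endloop
endfacet
facet normal -0.534 0.542 0.649
outer loop
vertex -4.417 3.048 -1.155
vertex -4.106 2.692 -0.602
vertex -3.032 4.023 -0.829
endloop
endfacet
facet normal -0.344 -0.866 -0.364
outer loop
vertex -4.106 2.692 -0.602
vertex -3.528 2.777 -1.351
vertex -3.456 2.386 -0.488
endloop
endfacet
facet normal -0.067 0.220 0.973
outer loop
vertex -4.106 2.692 -0.602
vertex -3.456 2.386 -0.488
vertex -3.032 4.023 -0.829
endloop
endfacet
facet normal -0.344 -0.866 -0.364
outer loop
vertex -3.456 2.386 -0.488
vertex -3.528 2.777 -1.351
vertex -2.848 2.309 -0.88
endloop
endfacet
facet normal 0.545 0.034 0.838
outer loop
vertex -3.456 2.386 -0.488
vertex -2.848 2.309 -0.88
vertex -3.032 4.023 -0.829
endloop
endfacet
facet normal -0.345 -0.866 -0.362
outer loop
vertex -2.848 2.309 -0.88
vertex -3.528 2.777 -1.351
vertex -2.639 2.505 -1.548
endloop
endfacet
facet normal 0.942 0.092 0.322
outer loop
vertex -2.848 2.309 -0.88
vertex -2.639 2.505 -1.548
vertex -3.032 4.023 -0.829
endloop
endfacet
facet normal -0.345 -0.865 -0.363
outer loop
vertex -2.639 2.505 -1.548
vertex -3.528 2.777 -1.351
vertex -2.95 2.861 -2.101
endloop
endfacet
facet normal 0.893 0.359 -0.271
outer loop
vertex -2.639 2.505 -1.548
vertex -2.95 2.861 -2.101
vertex -3.032 4.023 -0.829
endloop
endfacet
facet normal -0.805 0.288 -0.519
outer loop
vertex 0.125 1.573 -0.576
vertex -0.018 2.791 0.322
vertex 0.652 2.045 -1.132
endloop
endfacet
facet normal 0.094 -0.801 -0.591
outer loop
vertex 1.538 1.729 -0.562
vertex 0.125 1.573 -0.576
vertex 0.652 2.045 -1.132
endloop
endfacet
facet normal -0.805 0.288 -0.519
outer loop
vertex 0.652 2.045 -1.132
vertex -0.018 2.791 0.322
vertex 0.509 3.263 -0.234
endloop
endfacet
facet normal 0.585 0.525 -0.618
outer loop
vertex 0.509 3.263 -0.234
vertex 1.538 1.729 -0.562
vertex 0.652 2.045 -1.132
endloop
endfacet
facet normal -0.585 -0.525 0.618
outer loop
vertex 0.125 1.573 -0.576
vertex 0.868 2.475 0.892
vertex -0.018 2.791 0.322
endloop
endfacet
facet normal 0.094 -0.801 -0.591
outer loop
vertex 1.011 1.257 -0.006
vertex 0.125 1.573 -0.576
vertex 1.538 1.729 -0.562
endloop
endfacet
facet normal -0.585 -0.525 0.618
outer loop
vertex 1.011 1.257 -0.006
vertex 0.868 2.475 0.892
vertex 0.125 1.573 -0.576
endloop
endfacet
facet normal -0.094 0.801 0.591
outer loop
vertex -0.018 2.791 0.322
vertex 0.868 2.475 0.892
vertex 0.509 3.263 -0.234
endloop
endfacet
facet normal 0.585 0.525 -0.618
outer loop
vertex 1.395 2.947 0.336
vertex 1.538 1.729 -0.562
vertex 0.509 3.263 -0.234
endloop
endfacet
facet normal -0.094 0.801 0.591
outer loop
vertex 0.509 3.263 -0.234
vertex 0.868 2.475 0.892
vertex 1.395 2.947 0.336
endloop
endfacet
facet normal 0.805 -0.288 0.519
outer loop
vertex 1.395 2.947 0.336
vertex 1.011 1.257 -0.006
vertex 1.538 1.729 -0.562
endloop
endfacet
facet normal 0.805 -0.288 0.519
outer loop
vertex 0.868 2.475 0.892
vertex 1.011 1.257 -0.006
vertex 1.395 2.947 0.336
endloop
endfacet

endsolid


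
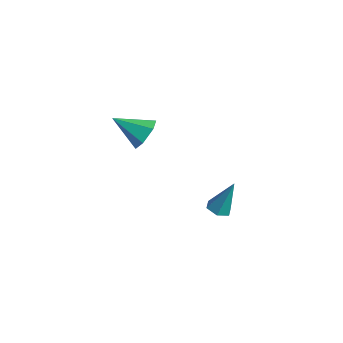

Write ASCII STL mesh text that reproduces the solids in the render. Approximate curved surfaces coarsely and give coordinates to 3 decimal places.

solid 
facet normal -0.186 -0.319 -0.929
outer loop
vertex 2.271 2.456 -4.032
vertex 1.787 2.327 -3.891
vertex 1.886 2.803 -4.074
endloop
endfacet
facet normal 0.672 0.736 -0.083
outer loop
vertex 2.271 2.456 -4.032
vertex 1.886 2.803 -4.074
vertex 2.073 2.813 -2.469
endloop
endfacet
facet normal -0.187 -0.318 -0.929
outer loop
vertex 1.886 2.803 -4.074
vertex 1.787 2.327 -3.891
vertex 1.403 2.675 -3.933
endloop
endfacet
facet normal -0.250 0.968 0.023
outer loop
vertex 1.886 2.803 -4.074
vertex 1.403 2.675 -3.933
vertex 2.073 2.813 -2.469
endloop
endfacet
facet normal -0.186 -0.318 -0.930
outer loop
vertex 1.403 2.675 -3.933
vertex 1.787 2.327 -3.891
vertex 1.303 2.198 -3.75
endloop
endfacet
facet normal -0.871 0.324 0.368
outer loop
vertex 1.403 2.675 -3.933
vertex 1.303 2.198 -3.75
vertex 2.073 2.813 -2.469
endloop
endfacet
facet normal -0.186 -0.318 -0.930
outer loop
vertex 1.303 2.198 -3.75
vertex 1.787 2.327 -3.891
vertex 1.688 1.85 -3.708
endloop
endfacet
facet normal -0.568 -0.555 0.608
outer loop
vertex 1.303 2.198 -3.75
vertex 1.688 1.85 -3.708
vertex 2.073 2.813 -2.469
endloop
endfacet
facet normal -0.186 -0.318 -0.930
outer loop
vertex 1.688 1.85 -3.708
vertex 1.787 2.327 -3.891
vertex 2.171 1.979 -3.849
endloop
endfacet
facet normal 0.357 -0.788 0.502
outer loop
vertex 1.688 1.85 -3.708
vertex 2.171 1.979 -3.849
vertex 2.073 2.813 -2.469
endloop
endfacet
facet normal -0.186 -0.318 -0.930
outer loop
vertex 2.171 1.979 -3.849
vertex 1.787 2.327 -3.891
vertex 2.271 2.456 -4.032
endloop
endfacet
facet normal 0.977 -0.145 0.157
outer loop
vertex 2.171 1.979 -3.849
vertex 2.271 2.456 -4.032
vertex 2.073 2.813 -2.469
endloop
endfacet
facet normal 0.624 0.599 -0.502
outer loop
vertex 1.697 -0.475 1.854
vertex 1.287 -0.521 1.289
vertex 1.179 -0.014 1.76
endloop
endfacet
facet normal -0.019 0.180 0.984
outer loop
vertex 1.697 -0.475 1.854
vertex 1.179 -0.014 1.76
vertex 0.413 -1.359 1.991
endloop
endfacet
facet normal 0.625 0.599 -0.501
outer loop
vertex 1.179 -0.014 1.76
vertex 1.287 -0.521 1.289
vertex 0.769 -0.059 1.195
endloop
endfacet
facet normal -0.722 0.494 0.484
outer loop
vertex 1.179 -0.014 1.76
vertex 0.769 -0.059 1.195
vertex 0.413 -1.359 1.991
endloop
endfacet
facet normal 0.625 0.599 -0.501
outer loop
vertex 0.769 -0.059 1.195
vertex 1.287 -0.521 1.289
vertex 0.877 -0.566 0.724
endloop
endfacet
facet normal -0.951 0.076 -0.300
outer loop
vertex 0.769 -0.059 1.195
vertex 0.877 -0.566 0.724
vertex 0.413 -1.359 1.991
endloop
endfacet
facet normal 0.624 0.599 -0.501
outer loop
vertex 0.877 -0.566 0.724
vertex 1.287 -0.521 1.289
vertex 1.395 -1.027 0.818
endloop
endfacet
facet normal -0.477 -0.656 -0.585
outer loop
vertex 0.877 -0.566 0.724
vertex 1.395 -1.027 0.818
vertex 0.413 -1.359 1.991
endloop
endfacet
facet normal 0.624 0.599 -0.501
outer loop
vertex 1.395 -1.027 0.818
vertex 1.287 -0.521 1.289
vertex 1.805 -0.982 1.383
endloop
endfacet
facet normal 0.225 -0.970 -0.086
outer loop
vertex 1.395 -1.027 0.818
vertex 1.805 -0.982 1.383
vertex 0.413 -1.359 1.991
endloop
endfacet
facet normal 0.624 0.599 -0.502
outer loop
vertex 1.805 -0.982 1.383
vertex 1.287 -0.521 1.289
vertex 1.697 -0.475 1.854
endloop
endfacet
facet normal 0.455 -0.552 0.699
outer loop
vertex 1.805 -0.982 1.383
vertex 1.697 -0.475 1.854
vertex 0.413 -1.359 1.991
endloop
endfacet

endsolid


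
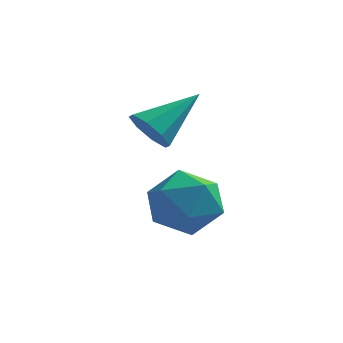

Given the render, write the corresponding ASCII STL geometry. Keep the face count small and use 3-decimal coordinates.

solid 
facet normal -0.605 -0.599 -0.524
outer loop
vertex -2.545 -1.383 1.701
vertex -2.882 -1.506 2.231
vertex -2.914 -1.067 1.766
endloop
endfacet
facet normal 0.457 0.657 -0.600
outer loop
vertex -2.545 -1.383 1.701
vertex -2.914 -1.067 1.766
vertex -1.938 -0.574 3.049
endloop
endfacet
facet normal -0.606 -0.599 -0.523
outer loop
vertex -2.914 -1.067 1.766
vertex -2.882 -1.506 2.231
vertex -3.264 -1.008 2.104
endloop
endfacet
facet normal -0.111 0.953 -0.282
outer loop
vertex -2.914 -1.067 1.766
vertex -3.264 -1.008 2.104
vertex -1.938 -0.574 3.049
endloop
endfacet
facet normal -0.604 -0.598 -0.527
outer loop
vertex -3.264 -1.008 2.104
vertex -2.882 -1.506 2.231
vertex -3.391 -1.242 2.515
endloop
endfacet
facet normal -0.489 0.814 0.312
outer loop
vertex -3.264 -1.008 2.104
vertex -3.391 -1.242 2.515
vertex -1.938 -0.574 3.049
endloop
endfacet
facet normal -0.604 -0.599 -0.526
outer loop
vertex -3.391 -1.242 2.515
vertex -2.882 -1.506 2.231
vertex -3.22 -1.63 2.76
endloop
endfacet
facet normal -0.454 0.324 0.830
outer loop
vertex -3.391 -1.242 2.515
vertex -3.22 -1.63 2.76
vertex -1.938 -0.574 3.049
endloop
endfacet
facet normal -0.605 -0.598 -0.526
outer loop
vertex -3.22 -1.63 2.76
vertex -2.882 -1.506 2.231
vertex -2.851 -1.946 2.695
endloop
endfacet
facet normal -0.028 -0.232 0.972
outer loop
vertex -3.22 -1.63 2.76
vertex -2.851 -1.946 2.695
vertex -1.938 -0.574 3.049
endloop
endfacet
facet normal -0.606 -0.597 -0.525
outer loop
vertex -2.851 -1.946 2.695
vertex -2.882 -1.506 2.231
vertex -2.501 -2.004 2.357
endloop
endfacet
facet normal 0.542 -0.529 0.652
outer loop
vertex -2.851 -1.946 2.695
vertex -2.501 -2.004 2.357
vertex -1.938 -0.574 3.049
endloop
endfacet
facet normal -0.606 -0.597 -0.526
outer loop
vertex -2.501 -2.004 2.357
vertex -2.882 -1.506 2.231
vertex -2.374 -1.771 1.946
endloop
endfacet
facet normal 0.918 -0.391 0.062
outer loop
vertex -2.501 -2.004 2.357
vertex -2.374 -1.771 1.946
vertex -1.938 -0.574 3.049
endloop
endfacet
facet normal -0.606 -0.598 -0.524
outer loop
vertex -2.374 -1.771 1.946
vertex -2.882 -1.506 2.231
vertex -2.545 -1.383 1.701
endloop
endfacet
facet normal 0.883 0.100 -0.458
outer loop
vertex -2.374 -1.771 1.946
vertex -2.545 -1.383 1.701
vertex -1.938 -0.574 3.049
endloop
endfacet
facet normal 0.062 0.850 0.523
outer loop
vertex -2.287 -0.804 0.177
vertex -2.26 -1.312 0.999
vertex -1.438 -1.089 0.54
endloop
endfacet
facet normal 0.362 0.924 -0.120
outer loop
vertex -2.287 -0.804 0.177
vertex -1.438 -1.089 0.54
vertex -1.601 -1.149 -0.411
endloop
endfacet
facet normal -0.134 0.779 -0.613
outer loop
vertex -2.287 -0.804 0.177
vertex -1.601 -1.149 -0.411
vertex -2.524 -1.409 -0.54
endloop
endfacet
facet normal -0.740 0.615 -0.274
outer loop
vertex -2.287 -0.804 0.177
vertex -2.524 -1.409 -0.54
vertex -2.931 -1.51 0.332
endloop
endfacet
facet normal -0.619 0.659 0.427
outer loop
vertex -2.287 -0.804 0.177
vertex -2.931 -1.51 0.332
vertex -2.26 -1.312 0.999
endloop
endfacet
facet normal 0.881 0.438 -0.179
outer loop
vertex -1.601 -1.149 -0.411
vertex -1.438 -1.089 0.54
vertex -1.149 -1.87 0.048
endloop
endfacet
facet normal 0.395 0.318 0.862
outer loop
vertex -1.438 -1.089 0.54
vertex -2.26 -1.312 0.999
vertex -1.556 -1.971 0.92
endloop
endfacet
facet normal -0.706 0.008 0.708
outer loop
vertex -2.26 -1.312 0.999
vertex -2.931 -1.51 0.332
vertex -2.479 -2.231 0.791
endloop
endfacet
facet normal -0.901 -0.064 -0.428
outer loop
vertex -2.931 -1.51 0.332
vertex -2.524 -1.409 -0.54
vertex -2.642 -2.291 -0.16
endloop
endfacet
facet normal 0.080 0.202 -0.976
outer loop
vertex -2.524 -1.409 -0.54
vertex -1.601 -1.149 -0.411
vertex -1.82 -2.068 -0.619
endloop
endfacet
facet normal 0.740 -0.615 0.274
outer loop
vertex -1.793 -2.576 0.203
vertex -1.149 -1.87 0.048
vertex -1.556 -1.971 0.92
endloop
endfacet
facet normal 0.134 -0.779 0.613
outer loop
vertex -1.793 -2.576 0.203
vertex -1.556 -1.971 0.92
vertex -2.479 -2.231 0.791
endloop
endfacet
facet normal -0.362 -0.924 0.120
outer loop
vertex -1.793 -2.576 0.203
vertex -2.479 -2.231 0.791
vertex -2.642 -2.291 -0.16
endloop
endfacet
facet normal -0.062 -0.850 -0.523
outer loop
vertex -1.793 -2.576 0.203
vertex -2.642 -2.291 -0.16
vertex -1.82 -2.068 -0.619
endloop
endfacet
facet normal 0.619 -0.659 -0.427
outer loop
vertex -1.793 -2.576 0.203
vertex -1.82 -2.068 -0.619
vertex -1.149 -1.87 0.048
endloop
endfacet
facet normal 0.901 0.064 0.428
outer loop
vertex -1.556 -1.971 0.92
vertex -1.149 -1.87 0.048
vertex -1.438 -1.089 0.54
endloop
endfacet
facet normal -0.080 -0.202 0.976
outer loop
vertex -2.479 -2.231 0.791
vertex -1.556 -1.971 0.92
vertex -2.26 -1.312 0.999
endloop
endfacet
facet normal -0.881 -0.438 0.179
outer loop
vertex -2.642 -2.291 -0.16
vertex -2.479 -2.231 0.791
vertex -2.931 -1.51 0.332
endloop
endfacet
facet normal -0.395 -0.318 -0.862
outer loop
vertex -1.82 -2.068 -0.619
vertex -2.642 -2.291 -0.16
vertex -2.524 -1.409 -0.54
endloop
endfacet
facet normal 0.706 -0.008 -0.708
outer loop
vertex -1.149 -1.87 0.048
vertex -1.82 -2.068 -0.619
vertex -1.601 -1.149 -0.411
endloop
endfacet

endsolid


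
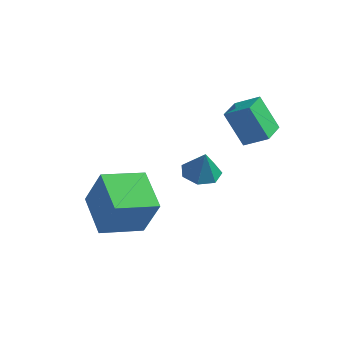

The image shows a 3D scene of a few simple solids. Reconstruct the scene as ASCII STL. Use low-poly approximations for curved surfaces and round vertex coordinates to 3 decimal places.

solid 
facet normal -0.185 0.115 -0.976
outer loop
vertex 1.615 0.109 -2.017
vertex 0.801 0.531 -1.813
vertex 1.649 0.919 -1.928
endloop
endfacet
facet normal 0.936 -0.077 0.344
outer loop
vertex 1.615 0.109 -2.017
vertex 1.649 0.919 -1.928
vertex 1.059 0.369 -0.447
endloop
endfacet
facet normal -0.185 0.115 -0.976
outer loop
vertex 1.649 0.919 -1.928
vertex 0.801 0.531 -1.813
vertex 1.044 1.437 -1.752
endloop
endfacet
facet normal 0.647 0.594 0.478
outer loop
vertex 1.649 0.919 -1.928
vertex 1.044 1.437 -1.752
vertex 1.059 0.369 -0.447
endloop
endfacet
facet normal -0.185 0.115 -0.976
outer loop
vertex 1.044 1.437 -1.752
vertex 0.801 0.531 -1.813
vertex 0.256 1.273 -1.622
endloop
endfacet
facet normal -0.056 0.772 0.633
outer loop
vertex 1.044 1.437 -1.752
vertex 0.256 1.273 -1.622
vertex 1.059 0.369 -0.447
endloop
endfacet
facet normal -0.185 0.116 -0.976
outer loop
vertex 0.256 1.273 -1.622
vertex 0.801 0.531 -1.813
vertex -0.122 0.55 -1.636
endloop
endfacet
facet normal -0.646 0.324 0.691
outer loop
vertex 0.256 1.273 -1.622
vertex -0.122 0.55 -1.636
vertex 1.059 0.369 -0.447
endloop
endfacet
facet normal -0.185 0.117 -0.976
outer loop
vertex -0.122 0.55 -1.636
vertex 0.801 0.531 -1.813
vertex 0.195 -0.187 -1.784
endloop
endfacet
facet normal -0.677 -0.413 0.609
outer loop
vertex -0.122 0.55 -1.636
vertex 0.195 -0.187 -1.784
vertex 1.059 0.369 -0.447
endloop
endfacet
facet normal -0.184 0.116 -0.976
outer loop
vertex 0.195 -0.187 -1.784
vertex 0.801 0.531 -1.813
vertex 0.968 -0.383 -1.953
endloop
endfacet
facet normal -0.126 -0.884 0.449
outer loop
vertex 0.195 -0.187 -1.784
vertex 0.968 -0.383 -1.953
vertex 1.059 0.369 -0.447
endloop
endfacet
facet normal -0.185 0.116 -0.976
outer loop
vertex 0.968 -0.383 -1.953
vertex 0.801 0.531 -1.813
vertex 1.615 0.109 -2.017
endloop
endfacet
facet normal 0.592 -0.735 0.331
outer loop
vertex 0.968 -0.383 -1.953
vertex 1.615 0.109 -2.017
vertex 1.059 0.369 -0.447
endloop
endfacet
facet normal -0.519 0.113 0.847
outer loop
vertex 3.044 0.256 3.19
vertex 3.073 1.596 3.029
vertex 1.925 0.199 2.512
endloop
endfacet
facet normal -0.022 -0.993 0.120
outer loop
vertex 2.907 -0.016 0.911
vertex 3.044 0.256 3.19
vertex 1.925 0.199 2.512
endloop
endfacet
facet normal -0.520 0.114 0.847
outer loop
vertex 1.925 0.199 2.512
vertex 3.073 1.596 3.029
vertex 1.954 1.539 2.35
endloop
endfacet
facet normal -0.854 -0.044 -0.518
outer loop
vertex 1.954 1.539 2.35
vertex 2.907 -0.016 0.911
vertex 1.925 0.199 2.512
endloop
endfacet
facet normal 0.854 0.044 0.518
outer loop
vertex 3.044 0.256 3.19
vertex 4.055 1.381 1.428
vertex 3.073 1.596 3.029
endloop
endfacet
facet normal -0.022 -0.993 0.120
outer loop
vertex 4.026 0.041 1.59
vertex 3.044 0.256 3.19
vertex 2.907 -0.016 0.911
endloop
endfacet
facet normal 0.854 0.044 0.518
outer loop
vertex 4.026 0.041 1.59
vertex 4.055 1.381 1.428
vertex 3.044 0.256 3.19
endloop
endfacet
facet normal 0.022 0.993 -0.120
outer loop
vertex 3.073 1.596 3.029
vertex 4.055 1.381 1.428
vertex 1.954 1.539 2.35
endloop
endfacet
facet normal -0.854 -0.044 -0.518
outer loop
vertex 2.936 1.324 0.75
vertex 2.907 -0.016 0.911
vertex 1.954 1.539 2.35
endloop
endfacet
facet normal 0.022 0.993 -0.120
outer loop
vertex 1.954 1.539 2.35
vertex 4.055 1.381 1.428
vertex 2.936 1.324 0.75
endloop
endfacet
facet normal 0.520 -0.113 -0.847
outer loop
vertex 2.936 1.324 0.75
vertex 4.026 0.041 1.59
vertex 2.907 -0.016 0.911
endloop
endfacet
facet normal 0.519 -0.114 -0.847
outer loop
vertex 4.055 1.381 1.428
vertex 4.026 0.041 1.59
vertex 2.936 1.324 0.75
endloop
endfacet
facet normal -0.697 -0.677 0.237
outer loop
vertex -0.959 -5.039 -0.625
vertex -2.259 -3.465 0.05
vertex -1.785 -4.877 -2.593
endloop
endfacet
facet normal 0.605 -0.732 -0.314
outer loop
vertex -0.321 -3.455 -3.09
vertex -0.959 -5.039 -0.625
vertex -1.785 -4.877 -2.593
endloop
endfacet
facet normal -0.697 -0.677 0.237
outer loop
vertex -1.785 -4.877 -2.593
vertex -2.259 -3.465 0.05
vertex -3.084 -3.303 -1.918
endloop
endfacet
facet normal -0.386 0.076 -0.919
outer loop
vertex -3.084 -3.303 -1.918
vertex -0.321 -3.455 -3.09
vertex -1.785 -4.877 -2.593
endloop
endfacet
facet normal 0.386 -0.076 0.919
outer loop
vertex -0.959 -5.039 -0.625
vertex -0.795 -2.043 -0.447
vertex -2.259 -3.465 0.05
endloop
endfacet
facet normal 0.605 -0.732 -0.314
outer loop
vertex 0.504 -3.617 -1.122
vertex -0.959 -5.039 -0.625
vertex -0.321 -3.455 -3.09
endloop
endfacet
facet normal 0.386 -0.076 0.919
outer loop
vertex 0.504 -3.617 -1.122
vertex -0.795 -2.043 -0.447
vertex -0.959 -5.039 -0.625
endloop
endfacet
facet normal -0.605 0.732 0.314
outer loop
vertex -2.259 -3.465 0.05
vertex -0.795 -2.043 -0.447
vertex -3.084 -3.303 -1.918
endloop
endfacet
facet normal -0.386 0.076 -0.919
outer loop
vertex -1.621 -1.881 -2.415
vertex -0.321 -3.455 -3.09
vertex -3.084 -3.303 -1.918
endloop
endfacet
facet normal -0.605 0.732 0.314
outer loop
vertex -3.084 -3.303 -1.918
vertex -0.795 -2.043 -0.447
vertex -1.621 -1.881 -2.415
endloop
endfacet
facet normal 0.697 0.677 -0.236
outer loop
vertex -1.621 -1.881 -2.415
vertex 0.504 -3.617 -1.122
vertex -0.321 -3.455 -3.09
endloop
endfacet
facet normal 0.697 0.677 -0.237
outer loop
vertex -0.795 -2.043 -0.447
vertex 0.504 -3.617 -1.122
vertex -1.621 -1.881 -2.415
endloop
endfacet

endsolid


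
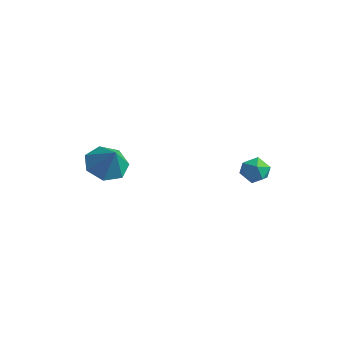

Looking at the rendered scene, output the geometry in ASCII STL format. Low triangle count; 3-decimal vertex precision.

solid 
facet normal -0.479 0.717 0.506
outer loop
vertex 2.987 1.344 1.717
vertex 2.43 0.88 1.847
vertex 2.992 0.922 2.32
endloop
endfacet
facet normal 0.227 0.799 0.557
outer loop
vertex 2.987 1.344 1.717
vertex 2.992 0.922 2.32
vertex 3.61 1.017 1.932
endloop
endfacet
facet normal 0.490 0.866 -0.103
outer loop
vertex 2.987 1.344 1.717
vertex 3.61 1.017 1.932
vertex 3.43 1.034 1.219
endloop
endfacet
facet normal -0.055 0.825 -0.563
outer loop
vertex 2.987 1.344 1.717
vertex 3.43 1.034 1.219
vertex 2.701 0.949 1.166
endloop
endfacet
facet normal -0.654 0.733 -0.186
outer loop
vertex 2.987 1.344 1.717
vertex 2.701 0.949 1.166
vertex 2.43 0.88 1.847
endloop
endfacet
facet normal 0.498 0.204 0.843
outer loop
vertex 3.61 1.017 1.932
vertex 2.992 0.922 2.32
vertex 3.439 0.351 2.194
endloop
endfacet
facet normal -0.645 0.070 0.761
outer loop
vertex 2.992 0.922 2.32
vertex 2.43 0.88 1.847
vertex 2.71 0.266 2.141
endloop
endfacet
facet normal -0.928 0.097 -0.360
outer loop
vertex 2.43 0.88 1.847
vertex 2.701 0.949 1.166
vertex 2.53 0.283 1.428
endloop
endfacet
facet normal 0.042 0.246 -0.968
outer loop
vertex 2.701 0.949 1.166
vertex 3.43 1.034 1.219
vertex 3.148 0.378 1.04
endloop
endfacet
facet normal 0.923 0.313 -0.225
outer loop
vertex 3.43 1.034 1.219
vertex 3.61 1.017 1.932
vertex 3.71 0.42 1.513
endloop
endfacet
facet normal 0.055 -0.825 0.563
outer loop
vertex 3.153 -0.044 1.643
vertex 3.439 0.351 2.194
vertex 2.71 0.266 2.141
endloop
endfacet
facet normal -0.490 -0.866 0.103
outer loop
vertex 3.153 -0.044 1.643
vertex 2.71 0.266 2.141
vertex 2.53 0.283 1.428
endloop
endfacet
facet normal -0.227 -0.799 -0.557
outer loop
vertex 3.153 -0.044 1.643
vertex 2.53 0.283 1.428
vertex 3.148 0.378 1.04
endloop
endfacet
facet normal 0.479 -0.717 -0.506
outer loop
vertex 3.153 -0.044 1.643
vertex 3.148 0.378 1.04
vertex 3.71 0.42 1.513
endloop
endfacet
facet normal 0.654 -0.733 0.186
outer loop
vertex 3.153 -0.044 1.643
vertex 3.71 0.42 1.513
vertex 3.439 0.351 2.194
endloop
endfacet
facet normal -0.042 -0.246 0.968
outer loop
vertex 2.71 0.266 2.141
vertex 3.439 0.351 2.194
vertex 2.992 0.922 2.32
endloop
endfacet
facet normal -0.923 -0.313 0.225
outer loop
vertex 2.53 0.283 1.428
vertex 2.71 0.266 2.141
vertex 2.43 0.88 1.847
endloop
endfacet
facet normal -0.498 -0.204 -0.843
outer loop
vertex 3.148 0.378 1.04
vertex 2.53 0.283 1.428
vertex 2.701 0.949 1.166
endloop
endfacet
facet normal 0.645 -0.070 -0.761
outer loop
vertex 3.71 0.42 1.513
vertex 3.148 0.378 1.04
vertex 3.43 1.034 1.219
endloop
endfacet
facet normal 0.928 -0.097 0.360
outer loop
vertex 3.439 0.351 2.194
vertex 3.71 0.42 1.513
vertex 3.61 1.017 1.932
endloop
endfacet
facet normal -0.562 0.134 -0.816
outer loop
vertex -2.116 -1.655 0.785
vertex -2.635 -2.519 1.001
vertex -2.84 -1.554 1.3
endloop
endfacet
facet normal 0.455 0.740 0.495
outer loop
vertex -2.116 -1.655 0.785
vertex -2.84 -1.554 1.3
vertex -1.865 -2.701 2.119
endloop
endfacet
facet normal -0.562 0.134 -0.816
outer loop
vertex -2.84 -1.554 1.3
vertex -2.635 -2.519 1.001
vertex -3.409 -2.18 1.589
endloop
endfacet
facet normal -0.123 0.506 0.854
outer loop
vertex -2.84 -1.554 1.3
vertex -3.409 -2.18 1.589
vertex -1.865 -2.701 2.119
endloop
endfacet
facet normal -0.562 0.133 -0.816
outer loop
vertex -3.409 -2.18 1.589
vertex -2.635 -2.519 1.001
vertex -3.395 -3.06 1.436
endloop
endfacet
facet normal -0.370 -0.165 0.914
outer loop
vertex -3.409 -2.18 1.589
vertex -3.395 -3.06 1.436
vertex -1.865 -2.701 2.119
endloop
endfacet
facet normal -0.562 0.133 -0.816
outer loop
vertex -3.395 -3.06 1.436
vertex -2.635 -2.519 1.001
vertex -2.809 -3.533 0.955
endloop
endfacet
facet normal -0.102 -0.768 0.632
outer loop
vertex -3.395 -3.06 1.436
vertex -2.809 -3.533 0.955
vertex -1.865 -2.701 2.119
endloop
endfacet
facet normal -0.562 0.134 -0.816
outer loop
vertex -2.809 -3.533 0.955
vertex -2.635 -2.519 1.001
vertex -2.091 -3.241 0.508
endloop
endfacet
facet normal 0.481 -0.849 0.217
outer loop
vertex -2.809 -3.533 0.955
vertex -2.091 -3.241 0.508
vertex -1.865 -2.701 2.119
endloop
endfacet
facet normal -0.562 0.134 -0.816
outer loop
vertex -2.091 -3.241 0.508
vertex -2.635 -2.519 1.001
vertex -1.783 -2.406 0.433
endloop
endfacet
facet normal 0.938 -0.347 -0.015
outer loop
vertex -2.091 -3.241 0.508
vertex -1.783 -2.406 0.433
vertex -1.865 -2.701 2.119
endloop
endfacet
facet normal -0.562 0.133 -0.816
outer loop
vertex -1.783 -2.406 0.433
vertex -2.635 -2.519 1.001
vertex -2.116 -1.655 0.785
endloop
endfacet
facet normal 0.927 0.360 0.108
outer loop
vertex -1.783 -2.406 0.433
vertex -2.116 -1.655 0.785
vertex -1.865 -2.701 2.119
endloop
endfacet

endsolid


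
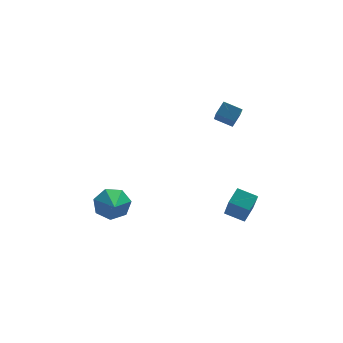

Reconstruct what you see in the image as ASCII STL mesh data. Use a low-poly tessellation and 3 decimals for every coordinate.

solid 
facet normal -0.780 0.550 0.299
outer loop
vertex 2.041 -1.421 -2.572
vertex 2.742 -0.67 -2.125
vertex 2.074 -0.525 -4.132
endloop
endfacet
facet normal -0.626 -0.671 -0.398
outer loop
vertex 3.018 -1.19 -4.495
vertex 2.041 -1.421 -2.572
vertex 2.074 -0.525 -4.132
endloop
endfacet
facet normal -0.780 0.550 0.299
outer loop
vertex 2.074 -0.525 -4.132
vertex 2.742 -0.67 -2.125
vertex 2.775 0.226 -3.686
endloop
endfacet
facet normal 0.018 0.498 -0.867
outer loop
vertex 2.775 0.226 -3.686
vertex 3.018 -1.19 -4.495
vertex 2.074 -0.525 -4.132
endloop
endfacet
facet normal -0.018 -0.499 0.867
outer loop
vertex 2.041 -1.421 -2.572
vertex 3.686 -1.335 -2.488
vertex 2.742 -0.67 -2.125
endloop
endfacet
facet normal -0.625 -0.671 -0.398
outer loop
vertex 2.985 -2.086 -2.934
vertex 2.041 -1.421 -2.572
vertex 3.018 -1.19 -4.495
endloop
endfacet
facet normal -0.018 -0.498 0.867
outer loop
vertex 2.985 -2.086 -2.934
vertex 3.686 -1.335 -2.488
vertex 2.041 -1.421 -2.572
endloop
endfacet
facet normal 0.626 0.671 0.398
outer loop
vertex 2.742 -0.67 -2.125
vertex 3.686 -1.335 -2.488
vertex 2.775 0.226 -3.686
endloop
endfacet
facet normal 0.019 0.498 -0.867
outer loop
vertex 3.719 -0.439 -4.048
vertex 3.018 -1.19 -4.495
vertex 2.775 0.226 -3.686
endloop
endfacet
facet normal 0.625 0.671 0.399
outer loop
vertex 2.775 0.226 -3.686
vertex 3.686 -1.335 -2.488
vertex 3.719 -0.439 -4.048
endloop
endfacet
facet normal 0.780 -0.550 -0.299
outer loop
vertex 3.719 -0.439 -4.048
vertex 2.985 -2.086 -2.934
vertex 3.018 -1.19 -4.495
endloop
endfacet
facet normal 0.780 -0.550 -0.299
outer loop
vertex 3.686 -1.335 -2.488
vertex 2.985 -2.086 -2.934
vertex 3.719 -0.439 -4.048
endloop
endfacet
facet normal 0.113 0.871 -0.478
outer loop
vertex -2.929 1.9 -3.019
vertex -3.568 1.564 -3.782
vertex -3.814 2.08 -2.901
endloop
endfacet
facet normal 0.123 -0.046 0.991
outer loop
vertex -2.929 1.9 -3.019
vertex -3.814 2.08 -2.901
vertex -3.752 0.136 -2.998
endloop
endfacet
facet normal 0.113 0.871 -0.479
outer loop
vertex -3.814 2.08 -2.901
vertex -3.568 1.564 -3.782
vertex -4.514 1.871 -3.446
endloop
endfacet
facet normal -0.602 -0.059 0.796
outer loop
vertex -3.814 2.08 -2.901
vertex -4.514 1.871 -3.446
vertex -3.752 0.136 -2.998
endloop
endfacet
facet normal 0.113 0.871 -0.477
outer loop
vertex -4.514 1.871 -3.446
vertex -3.568 1.564 -3.782
vertex -4.501 1.432 -4.244
endloop
endfacet
facet normal -0.917 -0.356 0.181
outer loop
vertex -4.514 1.871 -3.446
vertex -4.501 1.432 -4.244
vertex -3.752 0.136 -2.998
endloop
endfacet
facet normal 0.113 0.871 -0.478
outer loop
vertex -4.501 1.432 -4.244
vertex -3.568 1.564 -3.782
vertex -3.785 1.092 -4.694
endloop
endfacet
facet normal -0.583 -0.712 -0.390
outer loop
vertex -4.501 1.432 -4.244
vertex -3.785 1.092 -4.694
vertex -3.752 0.136 -2.998
endloop
endfacet
facet normal 0.113 0.871 -0.478
outer loop
vertex -3.785 1.092 -4.694
vertex -3.568 1.564 -3.782
vertex -2.906 1.108 -4.457
endloop
endfacet
facet normal 0.147 -0.860 -0.488
outer loop
vertex -3.785 1.092 -4.694
vertex -2.906 1.108 -4.457
vertex -3.752 0.136 -2.998
endloop
endfacet
facet normal 0.112 0.871 -0.478
outer loop
vertex -2.906 1.108 -4.457
vertex -3.568 1.564 -3.782
vertex -2.524 1.468 -3.712
endloop
endfacet
facet normal 0.724 -0.688 -0.039
outer loop
vertex -2.906 1.108 -4.457
vertex -2.524 1.468 -3.712
vertex -3.752 0.136 -2.998
endloop
endfacet
facet normal 0.112 0.871 -0.478
outer loop
vertex -2.524 1.468 -3.712
vertex -3.568 1.564 -3.782
vertex -2.929 1.9 -3.019
endloop
endfacet
facet normal 0.714 -0.326 0.620
outer loop
vertex -2.524 1.468 -3.712
vertex -2.929 1.9 -3.019
vertex -3.752 0.136 -2.998
endloop
endfacet
facet normal -0.607 -0.479 -0.634
outer loop
vertex 3.582 2.733 0.807
vertex 2.687 3.329 1.213
vertex 3.909 4.185 -0.603
endloop
endfacet
facet normal 0.779 -0.518 -0.353
outer loop
vertex 4.473 4.631 -0.013
vertex 3.582 2.733 0.807
vertex 3.909 4.185 -0.603
endloop
endfacet
facet normal -0.607 -0.478 -0.634
outer loop
vertex 3.909 4.185 -0.603
vertex 2.687 3.329 1.213
vertex 3.014 4.782 -0.196
endloop
endfacet
facet normal 0.160 0.708 -0.688
outer loop
vertex 3.014 4.782 -0.196
vertex 4.473 4.631 -0.013
vertex 3.909 4.185 -0.603
endloop
endfacet
facet normal -0.160 -0.708 0.688
outer loop
vertex 3.582 2.733 0.807
vertex 3.251 3.775 1.803
vertex 2.687 3.329 1.213
endloop
endfacet
facet normal 0.779 -0.518 -0.354
outer loop
vertex 4.146 3.178 1.396
vertex 3.582 2.733 0.807
vertex 4.473 4.631 -0.013
endloop
endfacet
facet normal -0.160 -0.708 0.688
outer loop
vertex 4.146 3.178 1.396
vertex 3.251 3.775 1.803
vertex 3.582 2.733 0.807
endloop
endfacet
facet normal -0.779 0.518 0.353
outer loop
vertex 2.687 3.329 1.213
vertex 3.251 3.775 1.803
vertex 3.014 4.782 -0.196
endloop
endfacet
facet normal 0.160 0.708 -0.688
outer loop
vertex 3.578 5.227 0.393
vertex 4.473 4.631 -0.013
vertex 3.014 4.782 -0.196
endloop
endfacet
facet normal -0.778 0.519 0.354
outer loop
vertex 3.014 4.782 -0.196
vertex 3.251 3.775 1.803
vertex 3.578 5.227 0.393
endloop
endfacet
facet normal 0.607 0.479 0.635
outer loop
vertex 3.578 5.227 0.393
vertex 4.146 3.178 1.396
vertex 4.473 4.631 -0.013
endloop
endfacet
facet normal 0.608 0.479 0.634
outer loop
vertex 3.251 3.775 1.803
vertex 4.146 3.178 1.396
vertex 3.578 5.227 0.393
endloop
endfacet

endsolid


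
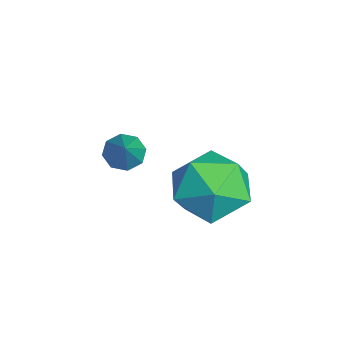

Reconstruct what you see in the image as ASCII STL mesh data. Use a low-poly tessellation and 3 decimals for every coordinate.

solid 
facet normal -0.687 0.059 -0.725
outer loop
vertex -2.555 -3.539 -3.449
vertex -2.991 -3.577 -3.039
vertex -2.685 -3.127 -3.292
endloop
endfacet
facet normal 0.870 0.390 -0.302
outer loop
vertex -2.555 -3.539 -3.449
vertex -2.685 -3.127 -3.292
vertex -1.989 -3.663 -1.981
endloop
endfacet
facet normal -0.686 0.058 -0.725
outer loop
vertex -2.685 -3.127 -3.292
vertex -2.991 -3.577 -3.039
vertex -2.995 -2.979 -2.987
endloop
endfacet
facet normal 0.498 0.862 0.088
outer loop
vertex -2.685 -3.127 -3.292
vertex -2.995 -2.979 -2.987
vertex -1.989 -3.663 -1.981
endloop
endfacet
facet normal -0.687 0.058 -0.724
outer loop
vertex -2.995 -2.979 -2.987
vertex -2.991 -3.577 -3.039
vertex -3.302 -3.181 -2.712
endloop
endfacet
facet normal -0.021 0.817 0.576
outer loop
vertex -2.995 -2.979 -2.987
vertex -3.302 -3.181 -2.712
vertex -1.989 -3.663 -1.981
endloop
endfacet
facet normal -0.687 0.059 -0.725
outer loop
vertex -3.302 -3.181 -2.712
vertex -2.991 -3.577 -3.039
vertex -3.427 -3.615 -2.629
endloop
endfacet
facet normal -0.387 0.279 0.879
outer loop
vertex -3.302 -3.181 -2.712
vertex -3.427 -3.615 -2.629
vertex -1.989 -3.663 -1.981
endloop
endfacet
facet normal -0.687 0.058 -0.725
outer loop
vertex -3.427 -3.615 -2.629
vertex -2.991 -3.577 -3.039
vertex -3.297 -4.026 -2.785
endloop
endfacet
facet normal -0.383 -0.431 0.817
outer loop
vertex -3.427 -3.615 -2.629
vertex -3.297 -4.026 -2.785
vertex -1.989 -3.663 -1.981
endloop
endfacet
facet normal -0.688 0.060 -0.723
outer loop
vertex -3.297 -4.026 -2.785
vertex -2.991 -3.577 -3.039
vertex -2.988 -4.174 -3.091
endloop
endfacet
facet normal -0.011 -0.905 0.426
outer loop
vertex -3.297 -4.026 -2.785
vertex -2.988 -4.174 -3.091
vertex -1.989 -3.663 -1.981
endloop
endfacet
facet normal -0.688 0.060 -0.724
outer loop
vertex -2.988 -4.174 -3.091
vertex -2.991 -3.577 -3.039
vertex -2.681 -3.972 -3.366
endloop
endfacet
facet normal 0.509 -0.859 -0.063
outer loop
vertex -2.988 -4.174 -3.091
vertex -2.681 -3.972 -3.366
vertex -1.989 -3.663 -1.981
endloop
endfacet
facet normal -0.687 0.061 -0.724
outer loop
vertex -2.681 -3.972 -3.366
vertex -2.991 -3.577 -3.039
vertex -2.555 -3.539 -3.449
endloop
endfacet
facet normal 0.873 -0.324 -0.364
outer loop
vertex -2.681 -3.972 -3.366
vertex -2.555 -3.539 -3.449
vertex -1.989 -3.663 -1.981
endloop
endfacet
facet normal -0.889 0.458 -0.004
outer loop
vertex -0.559 -0.661 -2.161
vertex -1.05 -1.619 -2.688
vertex -1.017 -1.544 -1.492
endloop
endfacet
facet normal -0.494 0.673 0.551
outer loop
vertex -0.559 -0.661 -2.161
vertex -1.017 -1.544 -1.492
vertex 0.023 -1.035 -1.182
endloop
endfacet
facet normal 0.113 0.949 0.295
outer loop
vertex -0.559 -0.661 -2.161
vertex 0.023 -1.035 -1.182
vertex 0.632 -0.795 -2.186
endloop
endfacet
facet normal 0.093 0.904 -0.417
outer loop
vertex -0.559 -0.661 -2.161
vertex 0.632 -0.795 -2.186
vertex -0.031 -1.156 -3.117
endloop
endfacet
facet normal -0.526 0.601 -0.602
outer loop
vertex -0.559 -0.661 -2.161
vertex -0.031 -1.156 -3.117
vertex -1.05 -1.619 -2.688
endloop
endfacet
facet normal -0.328 0.099 0.939
outer loop
vertex 0.023 -1.035 -1.182
vertex -1.017 -1.544 -1.492
vertex -0.109 -2.224 -1.103
endloop
endfacet
facet normal -0.967 -0.250 0.042
outer loop
vertex -1.017 -1.544 -1.492
vertex -1.05 -1.619 -2.688
vertex -0.772 -2.585 -2.034
endloop
endfacet
facet normal -0.381 -0.019 -0.925
outer loop
vertex -1.05 -1.619 -2.688
vertex -0.031 -1.156 -3.117
vertex -0.163 -2.345 -3.038
endloop
endfacet
facet normal 0.621 0.472 -0.625
outer loop
vertex -0.031 -1.156 -3.117
vertex 0.632 -0.795 -2.186
vertex 0.877 -1.836 -2.728
endloop
endfacet
facet normal 0.653 0.544 0.526
outer loop
vertex 0.632 -0.795 -2.186
vertex 0.023 -1.035 -1.182
vertex 0.91 -1.761 -1.532
endloop
endfacet
facet normal -0.093 -0.904 0.417
outer loop
vertex 0.419 -2.719 -2.059
vertex -0.109 -2.224 -1.103
vertex -0.772 -2.585 -2.034
endloop
endfacet
facet normal -0.113 -0.949 -0.295
outer loop
vertex 0.419 -2.719 -2.059
vertex -0.772 -2.585 -2.034
vertex -0.163 -2.345 -3.038
endloop
endfacet
facet normal 0.494 -0.673 -0.551
outer loop
vertex 0.419 -2.719 -2.059
vertex -0.163 -2.345 -3.038
vertex 0.877 -1.836 -2.728
endloop
endfacet
facet normal 0.889 -0.458 0.004
outer loop
vertex 0.419 -2.719 -2.059
vertex 0.877 -1.836 -2.728
vertex 0.91 -1.761 -1.532
endloop
endfacet
facet normal 0.526 -0.601 0.602
outer loop
vertex 0.419 -2.719 -2.059
vertex 0.91 -1.761 -1.532
vertex -0.109 -2.224 -1.103
endloop
endfacet
facet normal -0.621 -0.472 0.625
outer loop
vertex -0.772 -2.585 -2.034
vertex -0.109 -2.224 -1.103
vertex -1.017 -1.544 -1.492
endloop
endfacet
facet normal -0.653 -0.544 -0.526
outer loop
vertex -0.163 -2.345 -3.038
vertex -0.772 -2.585 -2.034
vertex -1.05 -1.619 -2.688
endloop
endfacet
facet normal 0.328 -0.099 -0.939
outer loop
vertex 0.877 -1.836 -2.728
vertex -0.163 -2.345 -3.038
vertex -0.031 -1.156 -3.117
endloop
endfacet
facet normal 0.967 0.250 -0.042
outer loop
vertex 0.91 -1.761 -1.532
vertex 0.877 -1.836 -2.728
vertex 0.632 -0.795 -2.186
endloop
endfacet
facet normal 0.381 0.019 0.925
outer loop
vertex -0.109 -2.224 -1.103
vertex 0.91 -1.761 -1.532
vertex 0.023 -1.035 -1.182
endloop
endfacet

endsolid


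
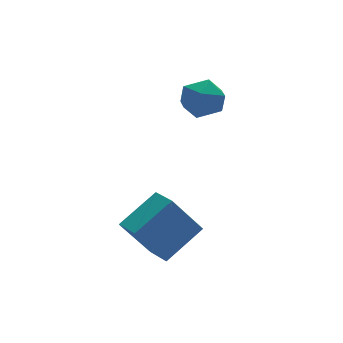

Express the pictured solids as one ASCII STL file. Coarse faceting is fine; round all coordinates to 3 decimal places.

solid 
facet normal -0.546 0.106 0.831
outer loop
vertex -1.649 -0.6 -0.57
vertex -1.705 0.326 -0.725
vertex -2.994 -0.824 -1.426
endloop
endfacet
facet normal 0.059 -0.985 0.164
outer loop
vertex -2.055 -1.006 -2.855
vertex -1.649 -0.6 -0.57
vertex -2.994 -0.824 -1.426
endloop
endfacet
facet normal -0.546 0.105 0.831
outer loop
vertex -2.994 -0.824 -1.426
vertex -1.705 0.326 -0.725
vertex -3.05 0.101 -1.58
endloop
endfacet
facet normal -0.836 -0.139 -0.531
outer loop
vertex -3.05 0.101 -1.58
vertex -2.055 -1.006 -2.855
vertex -2.994 -0.824 -1.426
endloop
endfacet
facet normal 0.836 0.139 0.531
outer loop
vertex -1.649 -0.6 -0.57
vertex -0.766 0.144 -2.154
vertex -1.705 0.326 -0.725
endloop
endfacet
facet normal 0.060 -0.985 0.164
outer loop
vertex -0.71 -0.781 -2.0
vertex -1.649 -0.6 -0.57
vertex -2.055 -1.006 -2.855
endloop
endfacet
facet normal 0.836 0.139 0.531
outer loop
vertex -0.71 -0.781 -2.0
vertex -0.766 0.144 -2.154
vertex -1.649 -0.6 -0.57
endloop
endfacet
facet normal -0.060 0.985 -0.165
outer loop
vertex -1.705 0.326 -0.725
vertex -0.766 0.144 -2.154
vertex -3.05 0.101 -1.58
endloop
endfacet
facet normal -0.836 -0.139 -0.531
outer loop
vertex -2.111 -0.08 -3.01
vertex -2.055 -1.006 -2.855
vertex -3.05 0.101 -1.58
endloop
endfacet
facet normal -0.060 0.985 -0.164
outer loop
vertex -3.05 0.101 -1.58
vertex -0.766 0.144 -2.154
vertex -2.111 -0.08 -3.01
endloop
endfacet
facet normal 0.546 -0.106 -0.831
outer loop
vertex -2.111 -0.08 -3.01
vertex -0.71 -0.781 -2.0
vertex -2.055 -1.006 -2.855
endloop
endfacet
facet normal 0.546 -0.105 -0.831
outer loop
vertex -0.766 0.144 -2.154
vertex -0.71 -0.781 -2.0
vertex -2.111 -0.08 -3.01
endloop
endfacet
facet normal 0.003 0.946 -0.325
outer loop
vertex 1.593 3.369 0.611
vertex 0.803 3.465 0.884
vertex 1.448 3.639 1.395
endloop
endfacet
facet normal 0.659 0.741 -0.133
outer loop
vertex 1.593 3.369 0.611
vertex 1.448 3.639 1.395
vertex 2.054 3.074 1.25
endloop
endfacet
facet normal 0.835 0.171 -0.523
outer loop
vertex 1.593 3.369 0.611
vertex 2.054 3.074 1.25
vertex 1.784 2.551 0.649
endloop
endfacet
facet normal 0.287 0.023 -0.958
outer loop
vertex 1.593 3.369 0.611
vertex 1.784 2.551 0.649
vertex 1.011 2.792 0.423
endloop
endfacet
facet normal -0.228 0.501 -0.835
outer loop
vertex 1.593 3.369 0.611
vertex 1.011 2.792 0.423
vertex 0.803 3.465 0.884
endloop
endfacet
facet normal 0.636 0.540 0.551
outer loop
vertex 2.054 3.074 1.25
vertex 1.448 3.639 1.395
vertex 1.549 2.988 1.917
endloop
endfacet
facet normal -0.426 0.872 0.241
outer loop
vertex 1.448 3.639 1.395
vertex 0.803 3.465 0.884
vertex 0.776 3.229 1.691
endloop
endfacet
facet normal -0.797 0.154 -0.584
outer loop
vertex 0.803 3.465 0.884
vertex 1.011 2.792 0.423
vertex 0.506 2.706 1.09
endloop
endfacet
facet normal 0.035 -0.622 -0.782
outer loop
vertex 1.011 2.792 0.423
vertex 1.784 2.551 0.649
vertex 1.112 2.141 0.945
endloop
endfacet
facet normal 0.921 -0.382 -0.081
outer loop
vertex 1.784 2.551 0.649
vertex 2.054 3.074 1.25
vertex 1.757 2.315 1.456
endloop
endfacet
facet normal -0.287 -0.023 0.958
outer loop
vertex 0.967 2.411 1.729
vertex 1.549 2.988 1.917
vertex 0.776 3.229 1.691
endloop
endfacet
facet normal -0.835 -0.171 0.523
outer loop
vertex 0.967 2.411 1.729
vertex 0.776 3.229 1.691
vertex 0.506 2.706 1.09
endloop
endfacet
facet normal -0.659 -0.741 0.133
outer loop
vertex 0.967 2.411 1.729
vertex 0.506 2.706 1.09
vertex 1.112 2.141 0.945
endloop
endfacet
facet normal -0.003 -0.946 0.325
outer loop
vertex 0.967 2.411 1.729
vertex 1.112 2.141 0.945
vertex 1.757 2.315 1.456
endloop
endfacet
facet normal 0.228 -0.501 0.835
outer loop
vertex 0.967 2.411 1.729
vertex 1.757 2.315 1.456
vertex 1.549 2.988 1.917
endloop
endfacet
facet normal -0.035 0.622 0.782
outer loop
vertex 0.776 3.229 1.691
vertex 1.549 2.988 1.917
vertex 1.448 3.639 1.395
endloop
endfacet
facet normal -0.921 0.382 0.081
outer loop
vertex 0.506 2.706 1.09
vertex 0.776 3.229 1.691
vertex 0.803 3.465 0.884
endloop
endfacet
facet normal -0.636 -0.540 -0.551
outer loop
vertex 1.112 2.141 0.945
vertex 0.506 2.706 1.09
vertex 1.011 2.792 0.423
endloop
endfacet
facet normal 0.426 -0.872 -0.241
outer loop
vertex 1.757 2.315 1.456
vertex 1.112 2.141 0.945
vertex 1.784 2.551 0.649
endloop
endfacet
facet normal 0.797 -0.154 0.584
outer loop
vertex 1.549 2.988 1.917
vertex 1.757 2.315 1.456
vertex 2.054 3.074 1.25
endloop
endfacet

endsolid
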